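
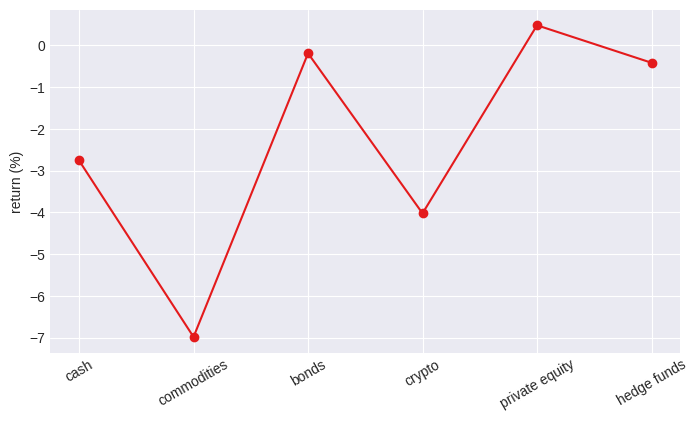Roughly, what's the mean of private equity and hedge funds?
(0 + 0) / 2 ≈ 0.

≈ 0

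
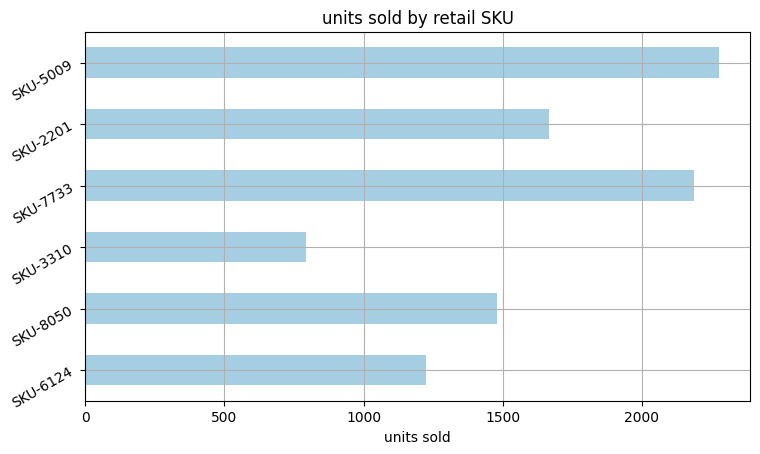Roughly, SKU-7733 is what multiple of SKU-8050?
≈ 1.57×

SKU-7733 ≈ 2200, SKU-8050 ≈ 1400; 2200/1400 ≈ 1.57.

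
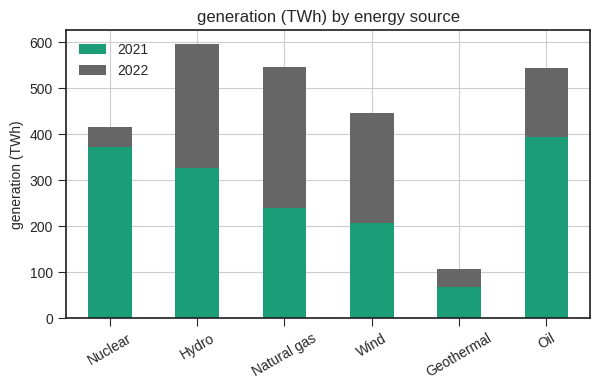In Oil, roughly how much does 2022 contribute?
≈ 150

2022 top ≈ 550, bottom ≈ 400; segment ≈ 150.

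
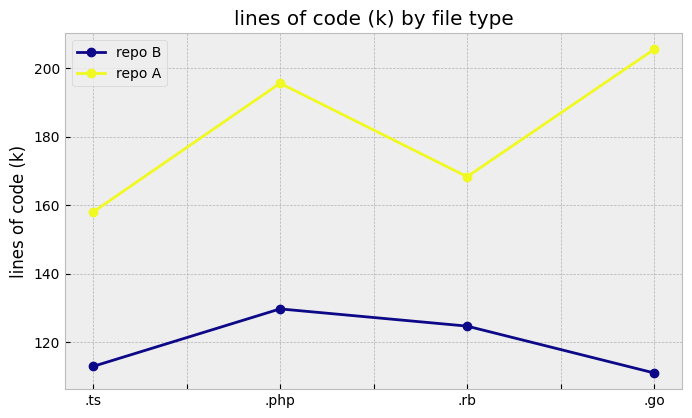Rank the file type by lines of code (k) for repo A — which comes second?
.php

Top 3 for repo A: .go ≈ 210, .php ≈ 200, .rb ≈ 170.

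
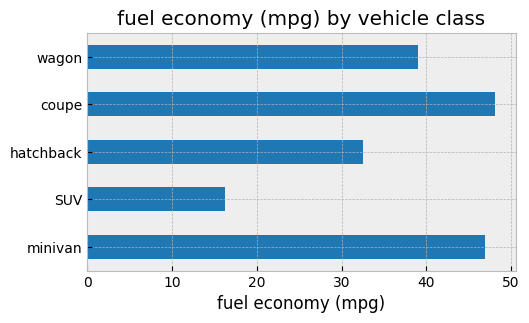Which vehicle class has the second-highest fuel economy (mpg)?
minivan

Top 3: coupe ≈ 50, minivan ≈ 45, wagon ≈ 40.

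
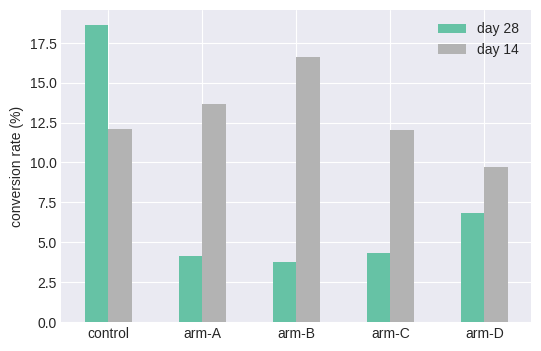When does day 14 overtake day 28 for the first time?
control: day 14 ≈ 12 vs day 28 ≈ 18 (not yet); arm-A: day 14 ≈ 14 vs day 28 ≈ 4 (first crossover).

arm-A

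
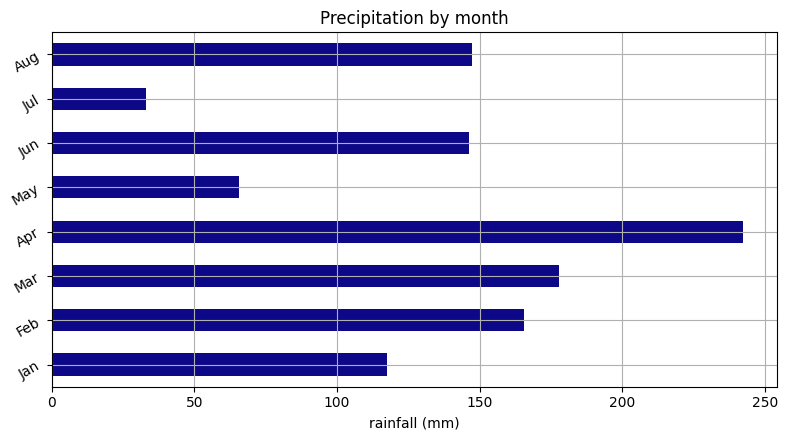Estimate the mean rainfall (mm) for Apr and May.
(250 + 75) / 2 ≈ 162.

≈ 162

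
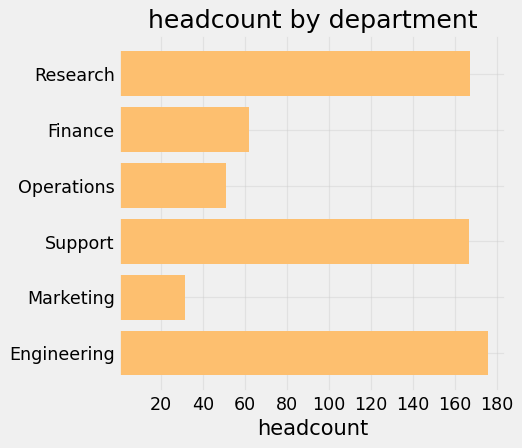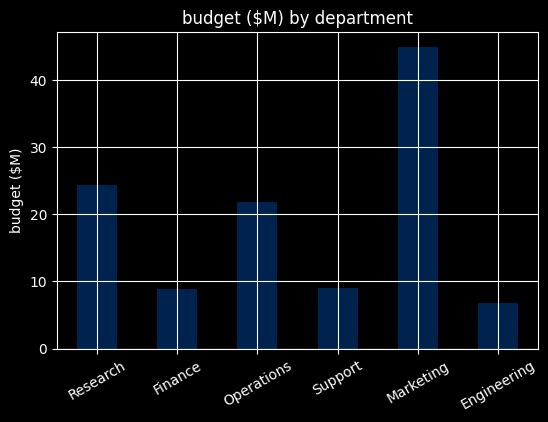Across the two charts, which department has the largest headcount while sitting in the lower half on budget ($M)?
Chart 2 median budget ($M) ≈ 15; below-median departments: Finance, Support, Engineering. Among those, Engineering has the highest headcount (≈ 180).

Engineering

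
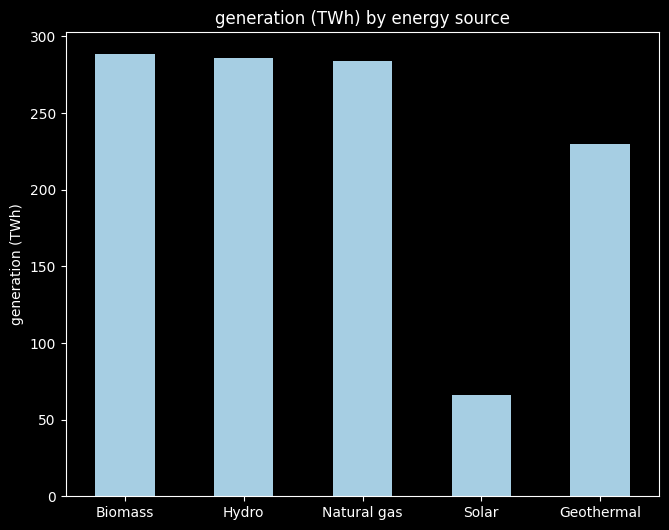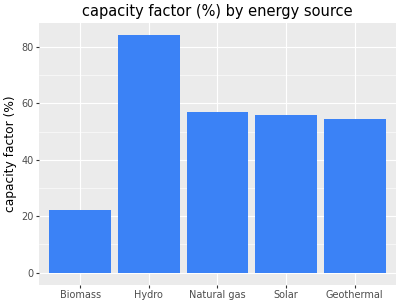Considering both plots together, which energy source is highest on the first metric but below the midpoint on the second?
Chart 2 median capacity factor (%) ≈ 60; below-median energy sources: Biomass, Geothermal. Among those, Biomass has the highest generation (TWh) (≈ 300).

Biomass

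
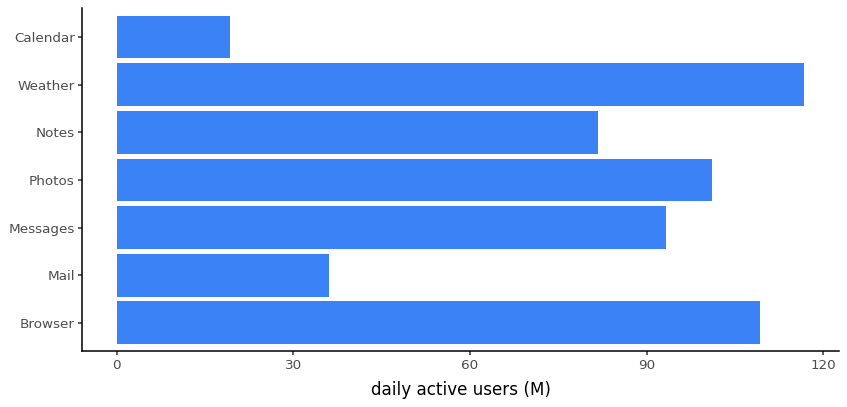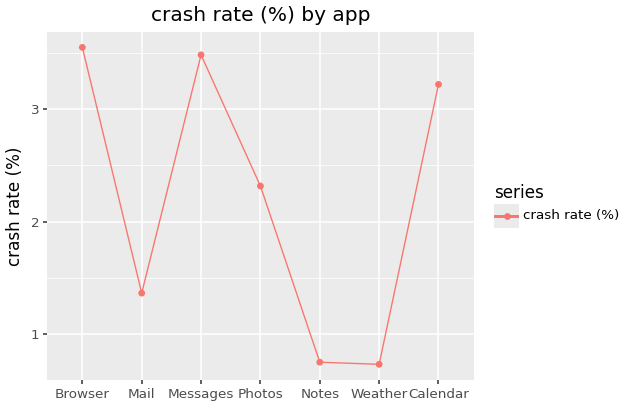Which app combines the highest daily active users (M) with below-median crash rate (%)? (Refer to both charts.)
Weather

Chart 2 median crash rate (%) ≈ 2.5; below-median apps: Mail, Notes, Weather. Among those, Weather has the highest daily active users (M) (≈ 120).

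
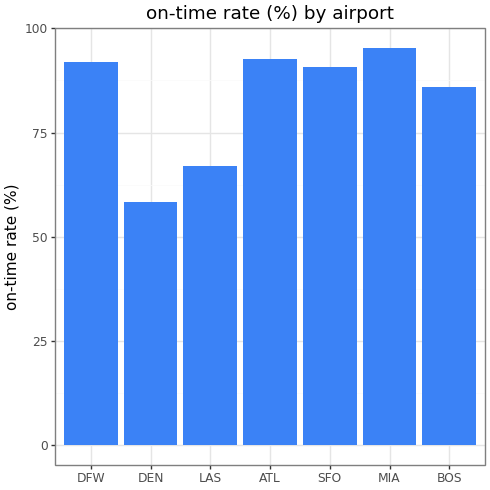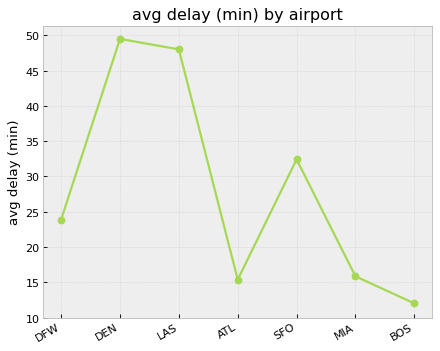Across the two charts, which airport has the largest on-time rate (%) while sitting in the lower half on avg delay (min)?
Chart 2 median avg delay (min) ≈ 25; below-median airports: ATL, MIA, BOS. Among those, MIA has the highest on-time rate (%) (≈ 100).

MIA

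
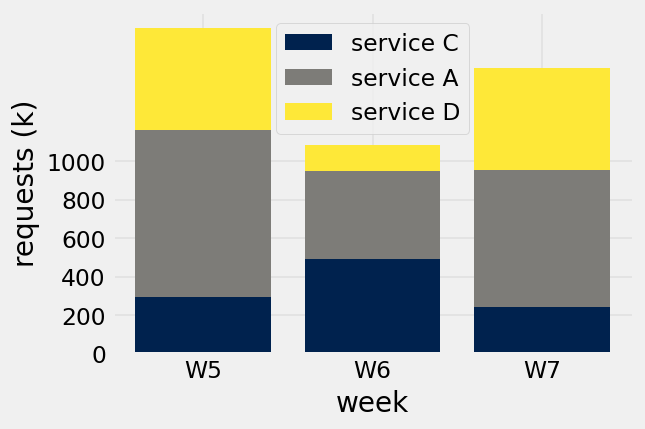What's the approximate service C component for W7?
service C top ≈ 200, bottom ≈ 0; segment ≈ 200.

≈ 200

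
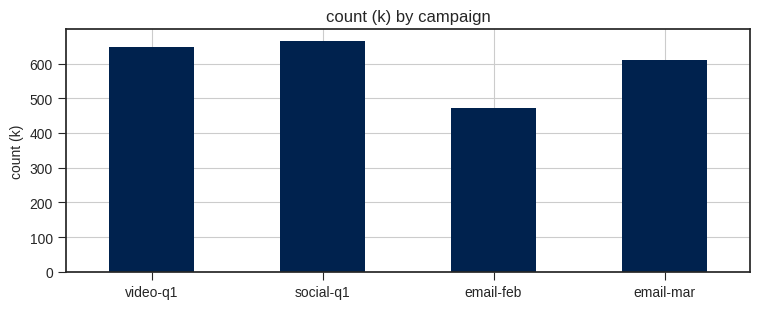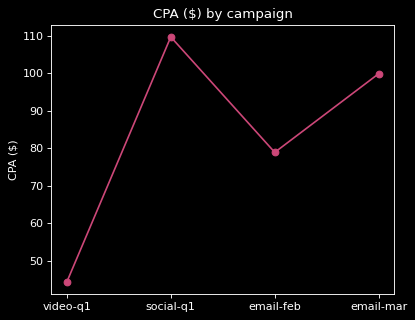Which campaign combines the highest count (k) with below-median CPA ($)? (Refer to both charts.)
Chart 2 median CPA ($) ≈ 80; below-median campaigns: video-q1, email-feb. Among those, video-q1 has the highest count (k) (≈ 600).

video-q1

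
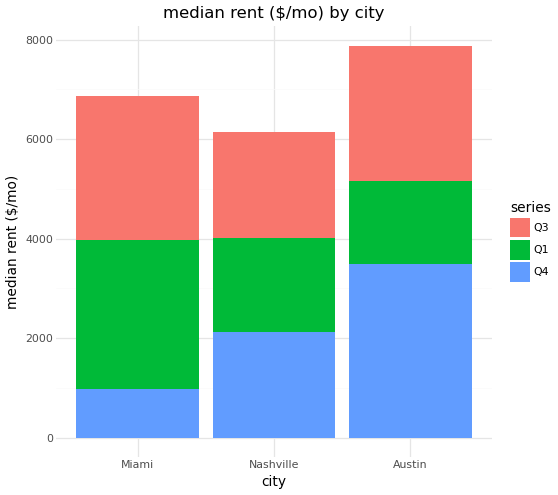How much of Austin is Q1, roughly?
≈ 2000

Q1 top ≈ 5000, bottom ≈ 3000; segment ≈ 2000.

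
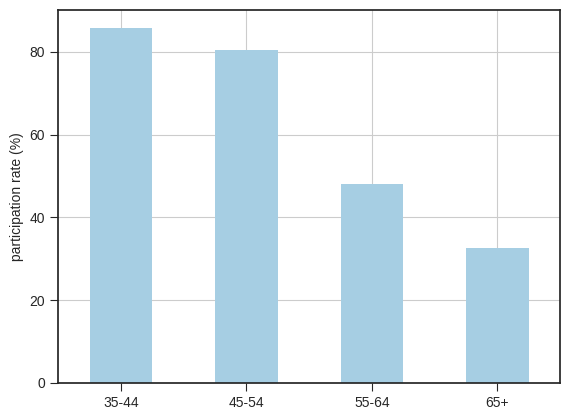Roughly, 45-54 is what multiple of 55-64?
≈ 1.6×

45-54 ≈ 80, 55-64 ≈ 50; 80/50 ≈ 1.6.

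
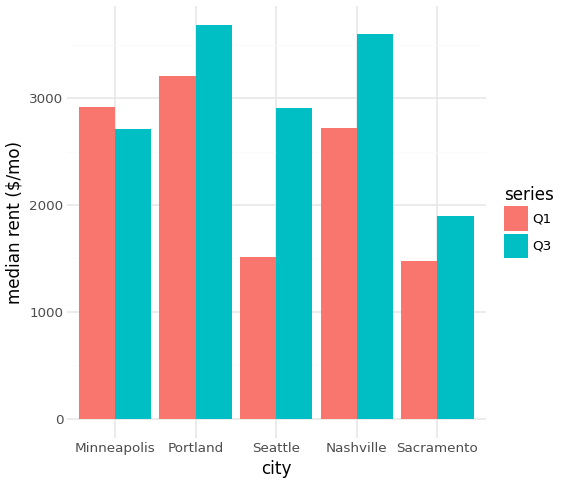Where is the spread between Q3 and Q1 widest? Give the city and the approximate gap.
Seattle, ≈ 1500 $/mo

Seattle: Q3 ≈ 3000, Q1 ≈ 1500 → gap ≈ 1500. Next-largest (Nashville) is only ≈ 1000.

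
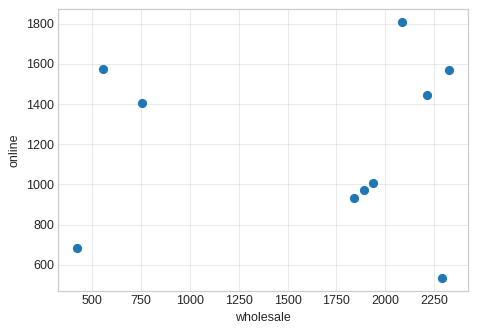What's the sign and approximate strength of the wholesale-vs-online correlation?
no clear correlation

Points are roughly uncorrelated; weak (|r| ≈ 0.0).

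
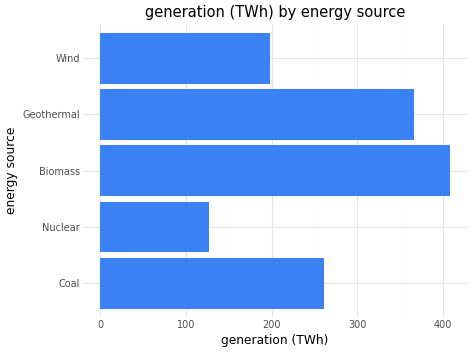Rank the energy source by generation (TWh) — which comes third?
Coal

Top 4: Biomass ≈ 400, Geothermal ≈ 350, Coal ≈ 250, Wind ≈ 200.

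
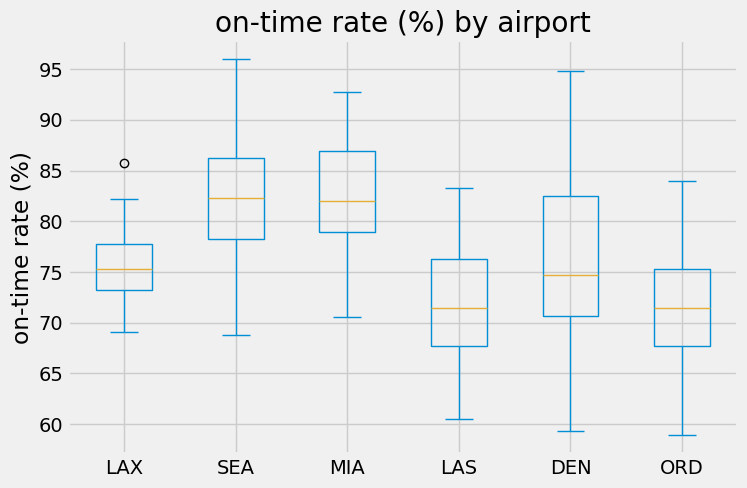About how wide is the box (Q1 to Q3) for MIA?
Q3 ≈ 86, Q1 ≈ 78; IQR ≈ 8.

≈ 8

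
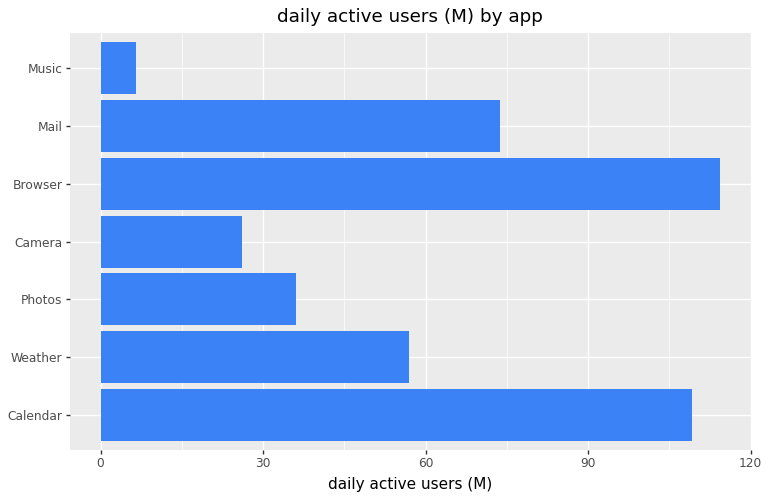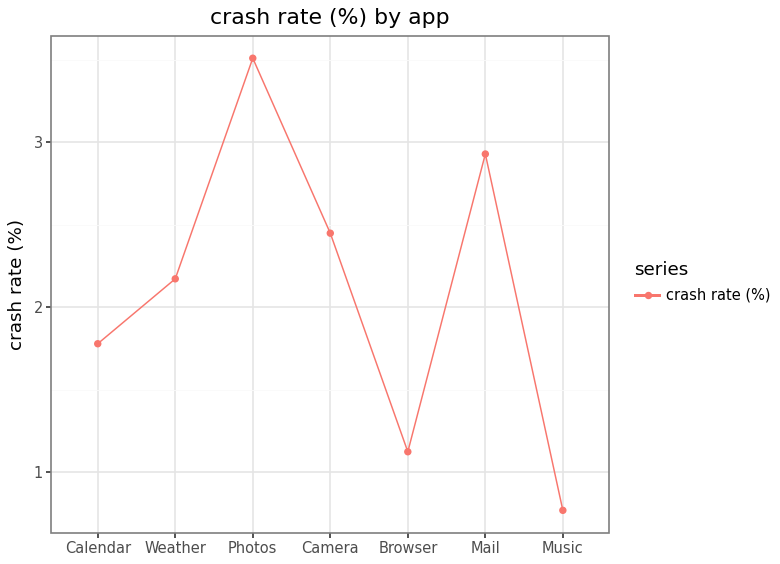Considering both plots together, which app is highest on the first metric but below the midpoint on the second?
Browser

Chart 2 median crash rate (%) ≈ 2; below-median apps: Calendar, Browser, Music. Among those, Browser has the highest daily active users (M) (≈ 120).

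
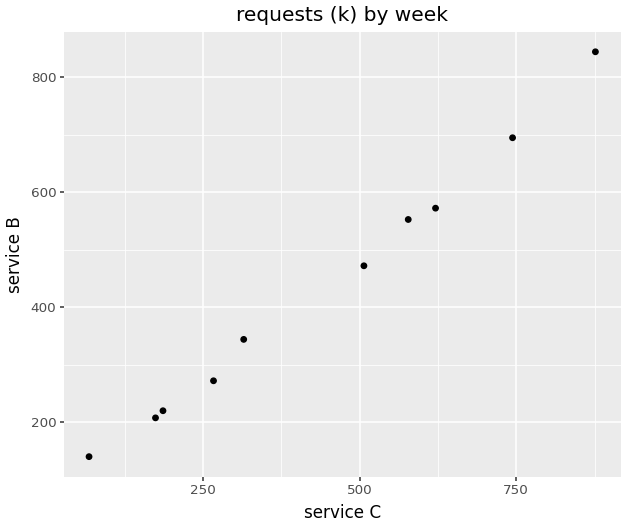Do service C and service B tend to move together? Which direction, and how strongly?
Points are positively correlated; strong (|r| ≈ 1.0).

positive, strong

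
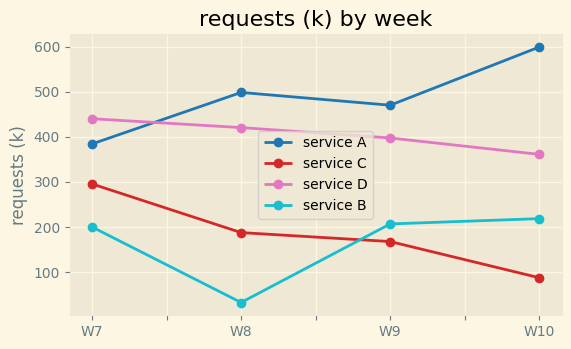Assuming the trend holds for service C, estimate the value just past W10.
Last three: 200, 150, 100 → slope ≈ -50/step → next ≈ 50.

≈ 50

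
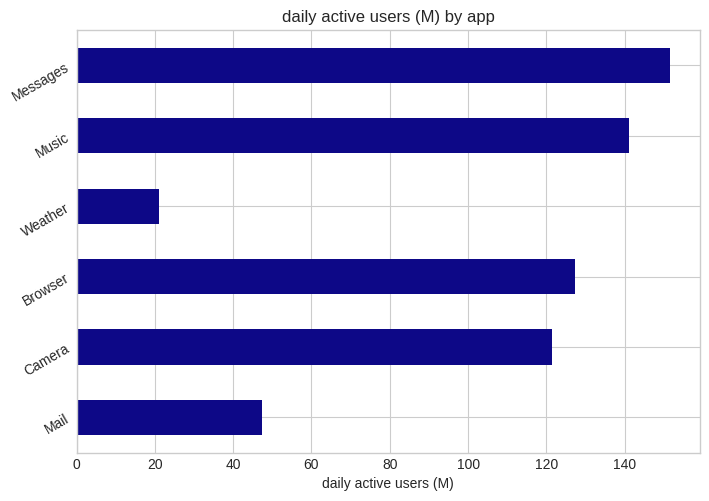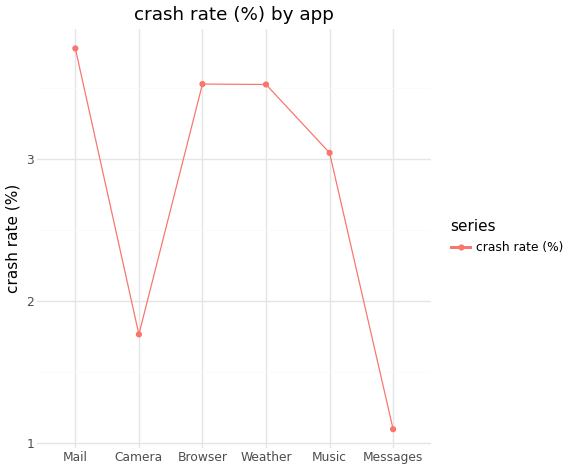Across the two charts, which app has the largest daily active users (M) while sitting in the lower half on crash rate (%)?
Messages

Chart 2 median crash rate (%) ≈ 3.5; below-median apps: Camera, Music, Messages. Among those, Messages has the highest daily active users (M) (≈ 160).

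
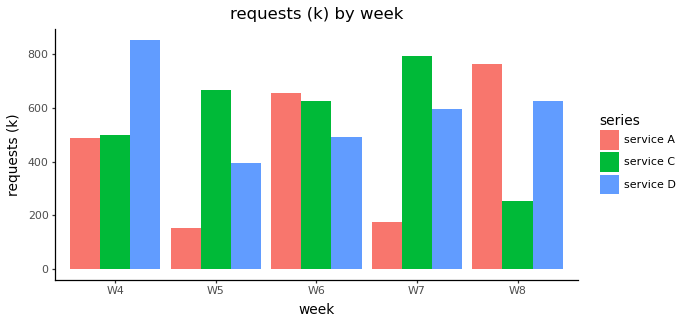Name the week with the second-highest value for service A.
W6

Top 3 for service A: W8 ≈ 800, W6 ≈ 700, W4 ≈ 500.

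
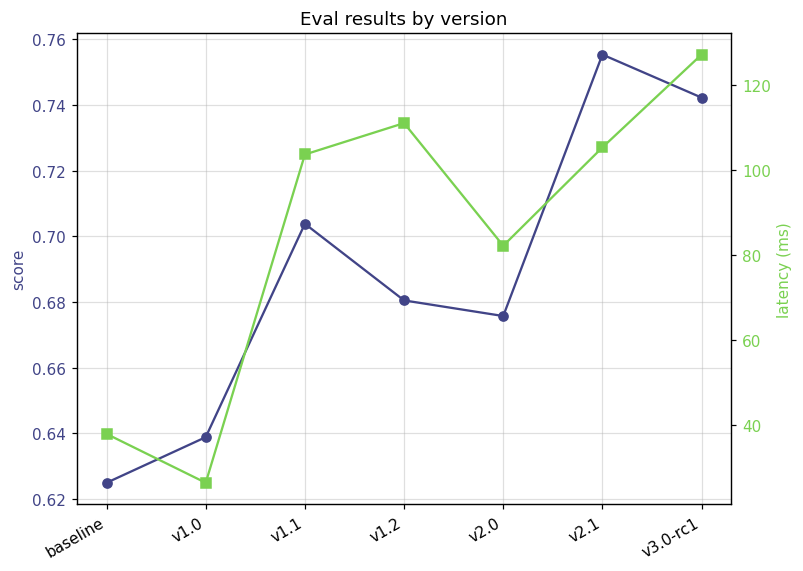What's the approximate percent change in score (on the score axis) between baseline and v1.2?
baseline ≈ 0.62, v1.2 ≈ 0.68; (0.68 − 0.62) / 0.62 ≈ +9.7%.

≈ +9.7%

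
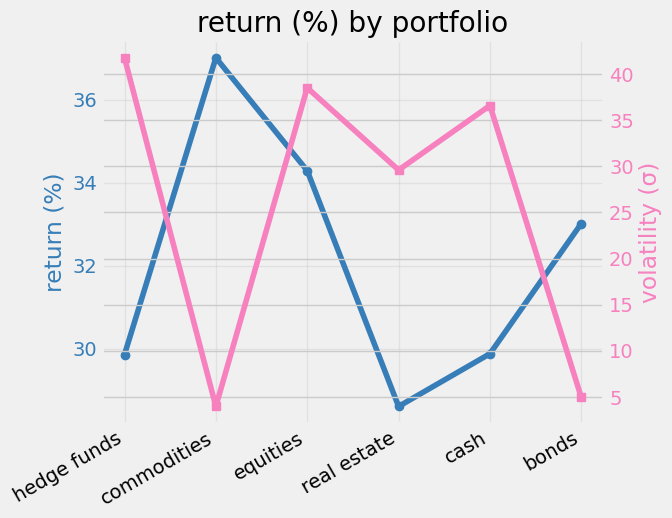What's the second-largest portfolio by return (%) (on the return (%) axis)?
Top 3 (on the return (%) axis): commodities ≈ 37, equities ≈ 34, bonds ≈ 33.

equities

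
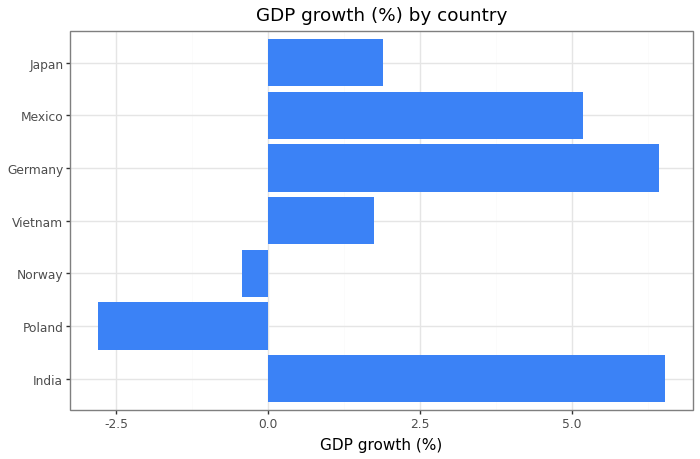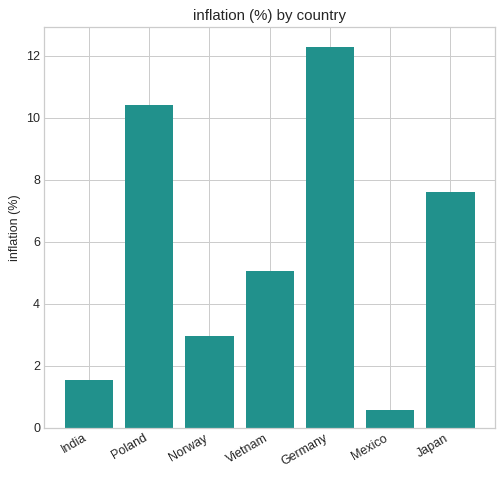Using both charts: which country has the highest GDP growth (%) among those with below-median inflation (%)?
Chart 2 median inflation (%) ≈ 6; below-median countries: India, Norway, Mexico. Among those, India has the highest GDP growth (%) (≈ 7).

India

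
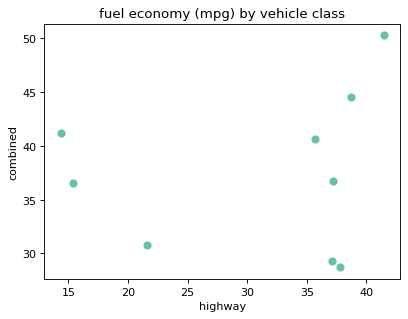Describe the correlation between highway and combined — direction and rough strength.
no clear correlation

Points are roughly uncorrelated; weak (|r| ≈ 0.2).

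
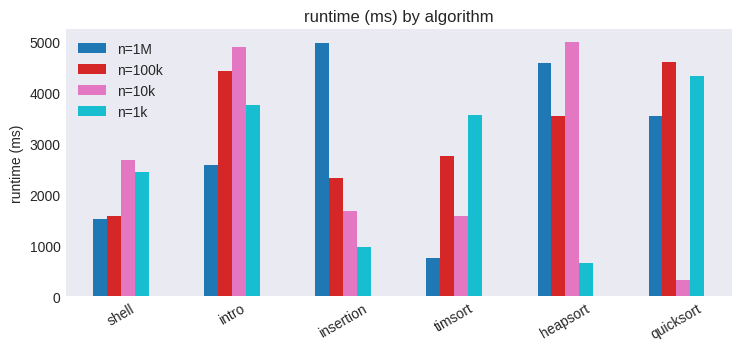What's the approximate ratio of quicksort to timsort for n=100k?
quicksort ≈ 4500, timsort ≈ 2500; 4500/2500 ≈ 1.8.

≈ 1.8×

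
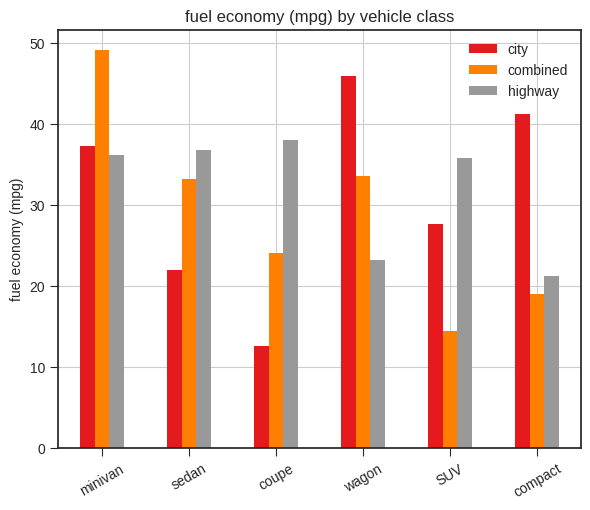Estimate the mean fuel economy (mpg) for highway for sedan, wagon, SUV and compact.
≈ 29

(35 + 25 + 35 + 20) / 4 ≈ 29.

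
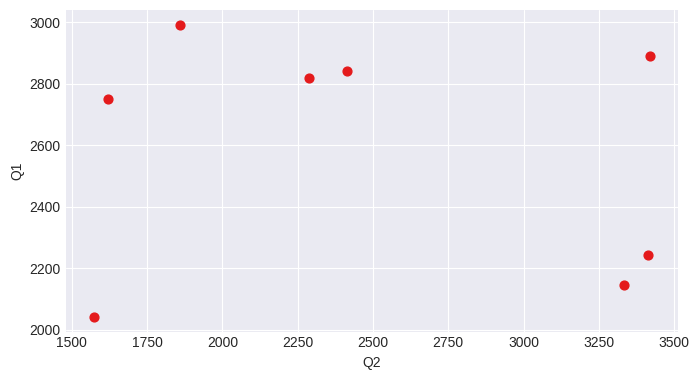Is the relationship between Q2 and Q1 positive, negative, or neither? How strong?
no clear correlation

Points are roughly uncorrelated; weak (|r| ≈ 0.2).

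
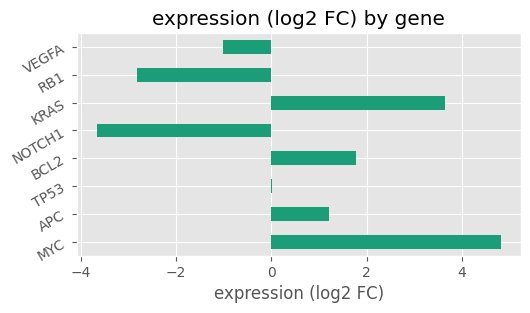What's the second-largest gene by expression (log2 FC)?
KRAS

Top 3: MYC ≈ 5, KRAS ≈ 4, BCL2 ≈ 2.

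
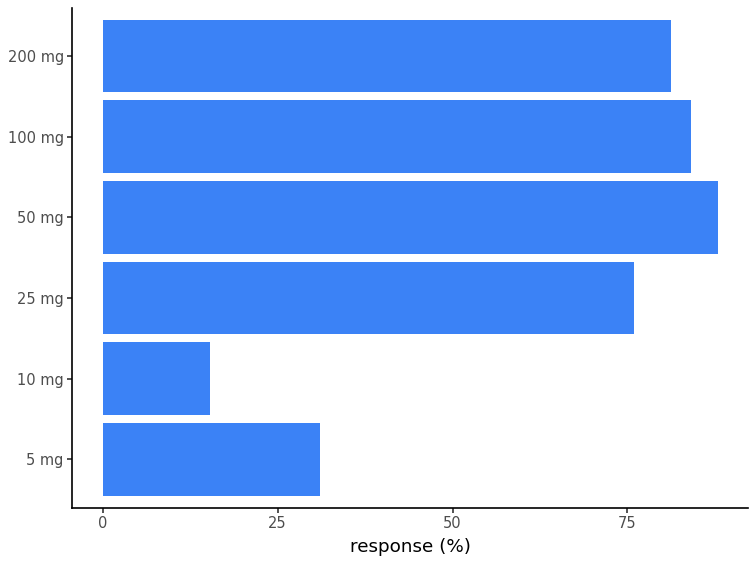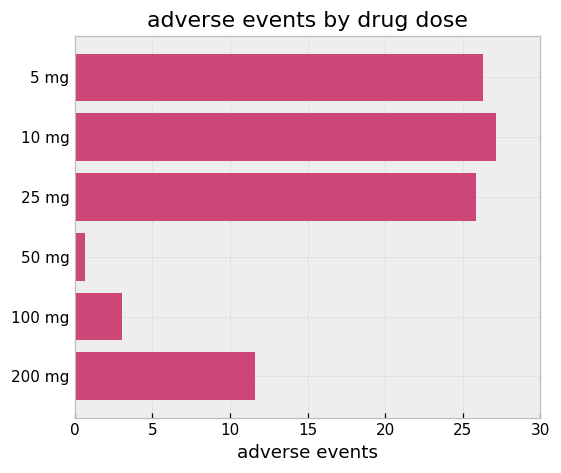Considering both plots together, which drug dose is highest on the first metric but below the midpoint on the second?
Chart 2 median adverse events ≈ 20; below-median drug doses: 50 mg, 100 mg, 200 mg. Among those, 50 mg has the highest response (%) (≈ 90).

50 mg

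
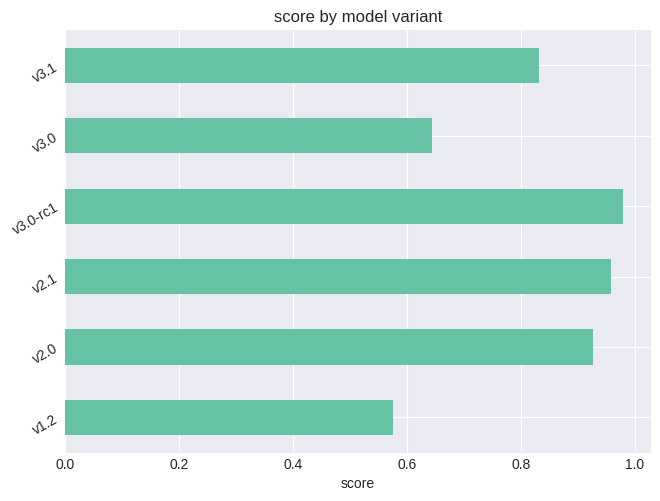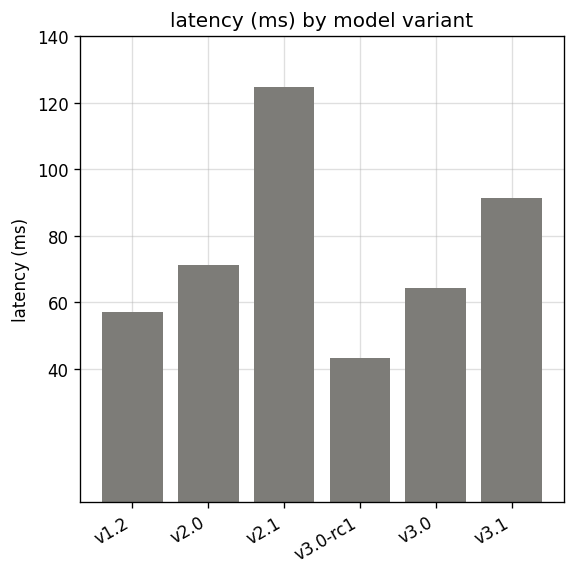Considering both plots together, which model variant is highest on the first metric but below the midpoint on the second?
v3.0-rc1

Chart 2 median latency (ms) ≈ 60; below-median model variants: v1.2, v3.0-rc1, v3.0. Among those, v3.0-rc1 has the highest score (≈ 1).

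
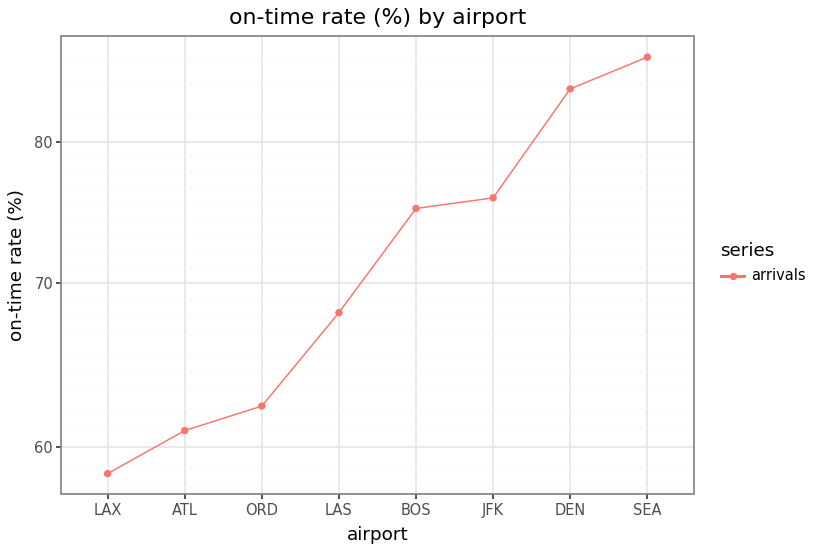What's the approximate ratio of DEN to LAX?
DEN ≈ 85, LAX ≈ 60; 85/60 ≈ 1.42.

≈ 1.42×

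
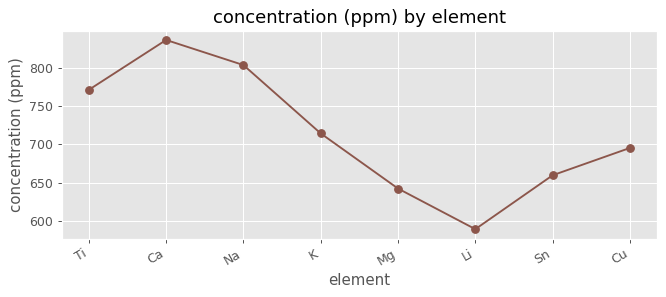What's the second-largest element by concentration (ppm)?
Top 3: Ca ≈ 825, Na ≈ 800, Ti ≈ 775.

Na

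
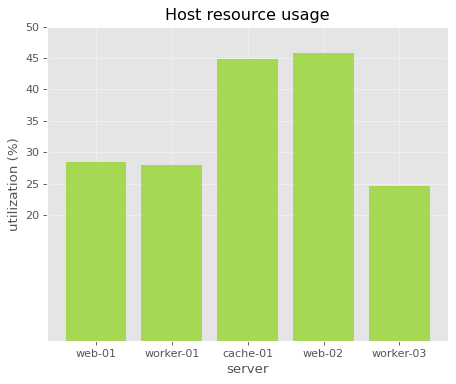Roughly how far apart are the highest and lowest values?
≈ 20

Max web-02 ≈ 45, min worker-03 ≈ 25; range ≈ 20.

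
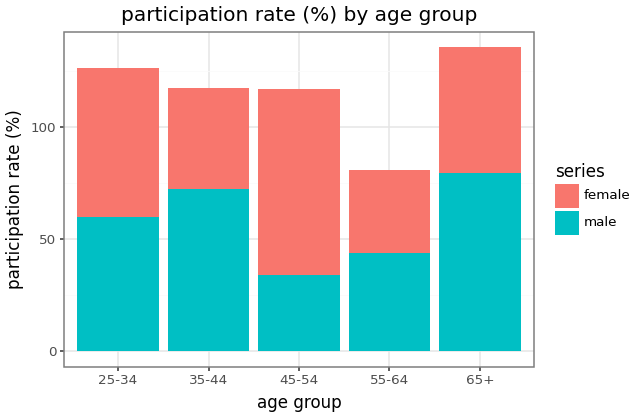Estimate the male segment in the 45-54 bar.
male top ≈ 40, bottom ≈ 0; segment ≈ 40.

≈ 40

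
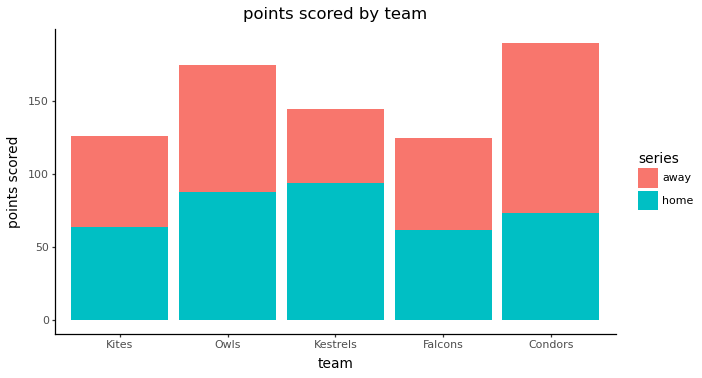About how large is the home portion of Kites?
home top ≈ 60, bottom ≈ 0; segment ≈ 60.

≈ 60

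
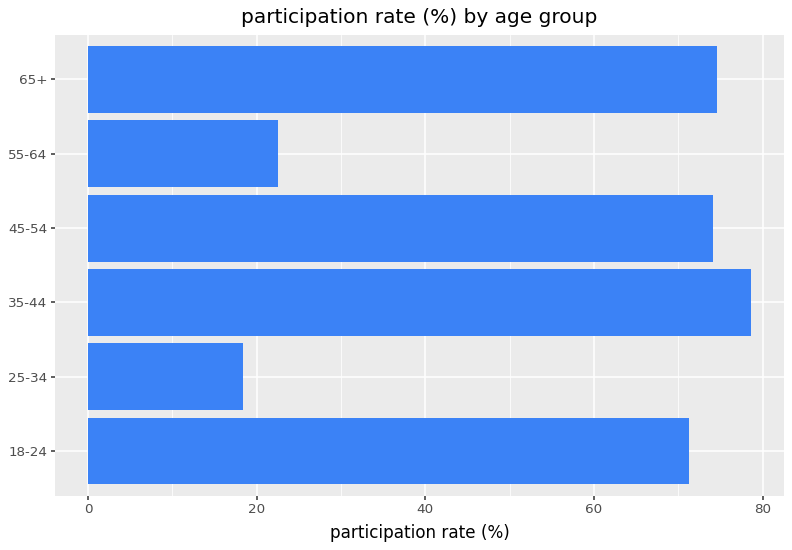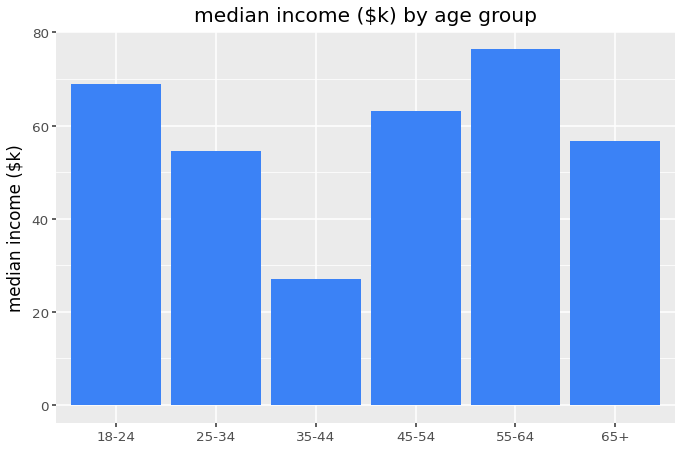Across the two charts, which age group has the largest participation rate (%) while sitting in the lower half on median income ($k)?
35-44

Chart 2 median median income ($k) ≈ 60; below-median age groups: 25-34, 35-44, 65+. Among those, 35-44 has the highest participation rate (%) (≈ 80).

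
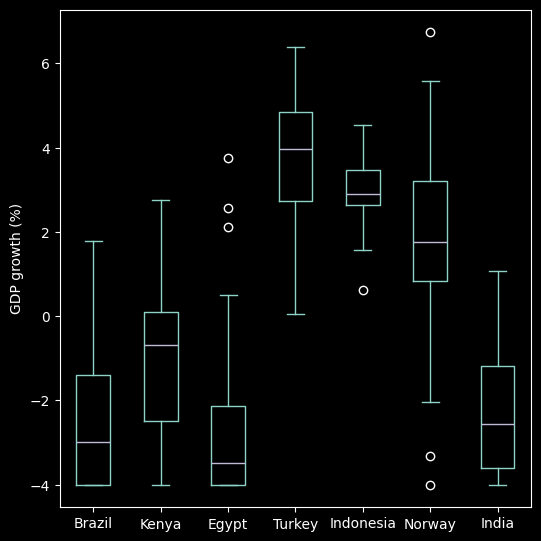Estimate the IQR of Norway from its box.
≈ 2

Q3 ≈ 3, Q1 ≈ 1; IQR ≈ 2.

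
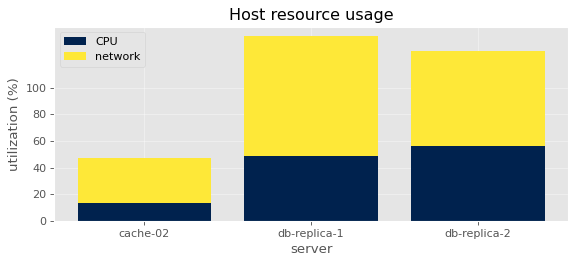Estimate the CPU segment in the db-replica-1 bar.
CPU top ≈ 40, bottom ≈ 0; segment ≈ 40.

≈ 40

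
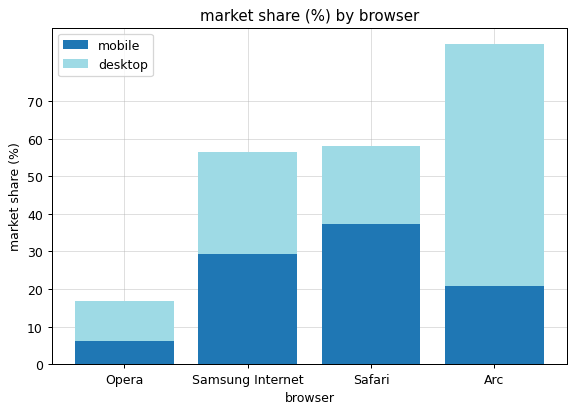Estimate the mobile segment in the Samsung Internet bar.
≈ 30

mobile top ≈ 30, bottom ≈ 0; segment ≈ 30.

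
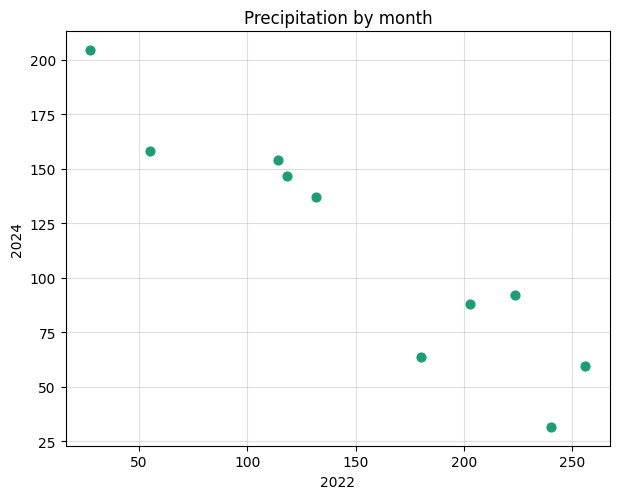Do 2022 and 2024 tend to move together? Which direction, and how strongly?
negative, strong

Points are negatively correlated; strong (|r| ≈ 0.9).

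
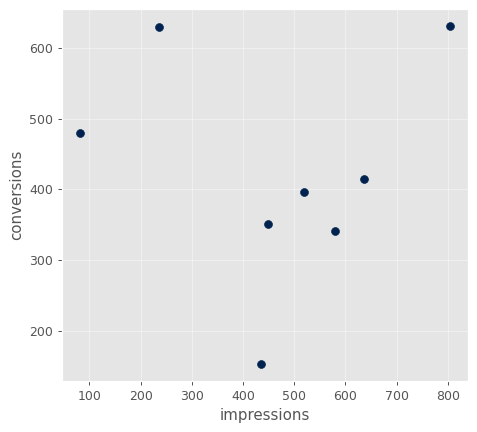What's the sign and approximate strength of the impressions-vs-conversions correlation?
no clear correlation

Points are roughly uncorrelated; weak (|r| ≈ 0.0).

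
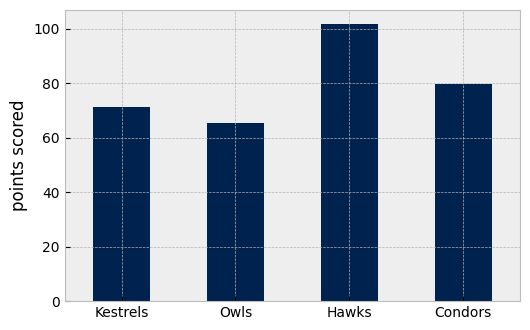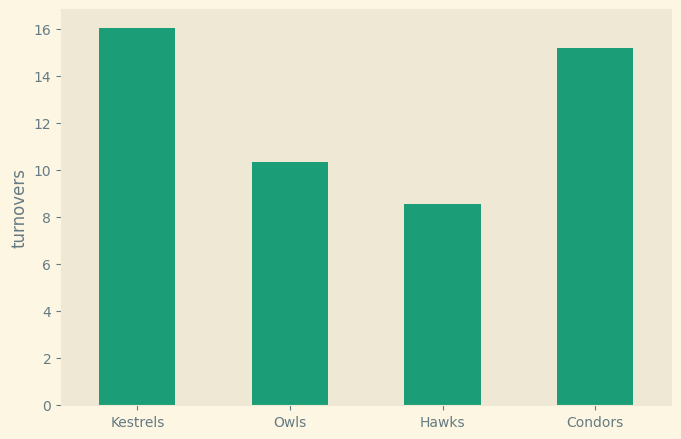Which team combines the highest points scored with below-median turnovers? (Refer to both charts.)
Chart 2 median turnovers ≈ 12; below-median teams: Owls, Hawks. Among those, Hawks has the highest points scored (≈ 100).

Hawks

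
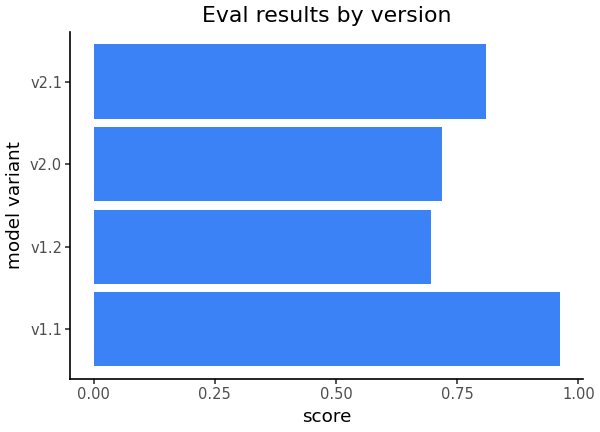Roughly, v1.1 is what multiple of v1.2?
≈ 1.43×

v1.1 ≈ 1.0, v1.2 ≈ 0.7; 1.0/0.7 ≈ 1.43.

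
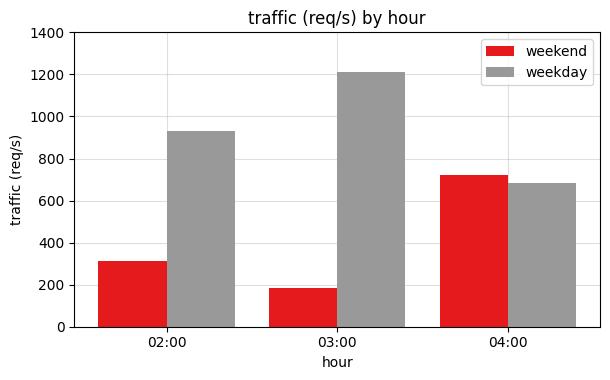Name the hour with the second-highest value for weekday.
Top 3 for weekday: 03:00 ≈ 1200, 02:00 ≈ 1000, 04:00 ≈ 600.

02:00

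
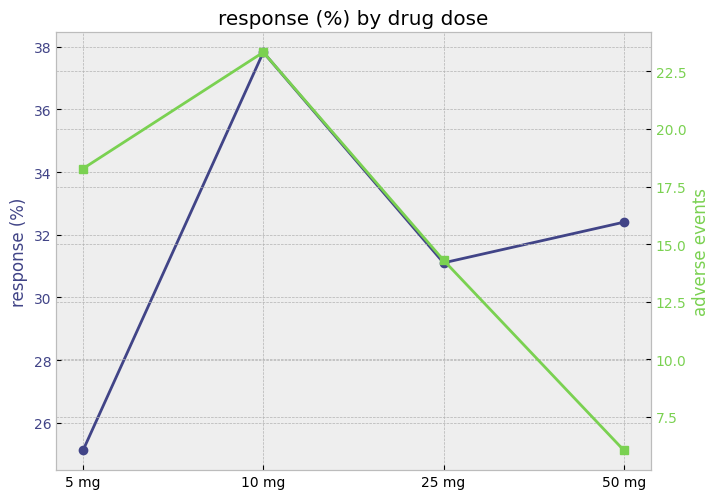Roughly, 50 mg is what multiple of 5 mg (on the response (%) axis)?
≈ 1.23×

50 mg ≈ 32, 5 mg ≈ 26; 32/26 ≈ 1.23.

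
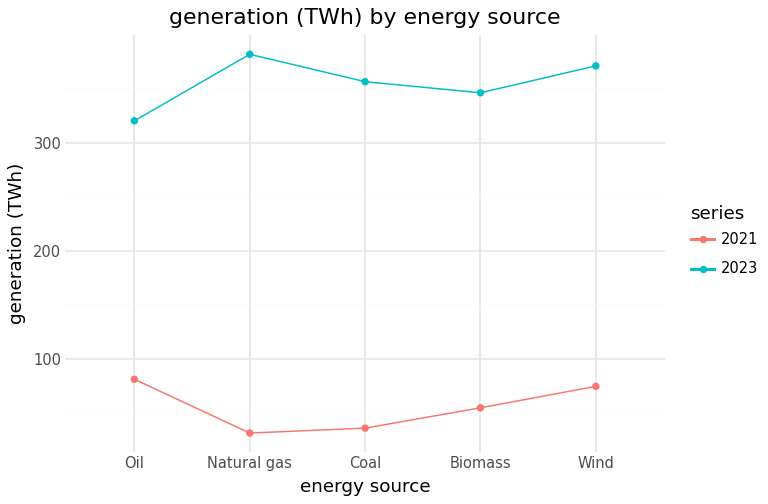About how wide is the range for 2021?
≈ 50

Max Oil ≈ 100, min Natural gas ≈ 50; range ≈ 50.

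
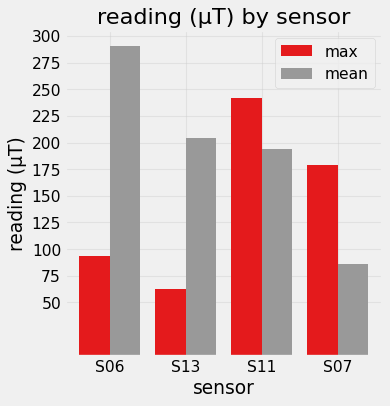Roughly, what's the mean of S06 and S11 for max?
≈ 175

(100 + 250) / 2 ≈ 175.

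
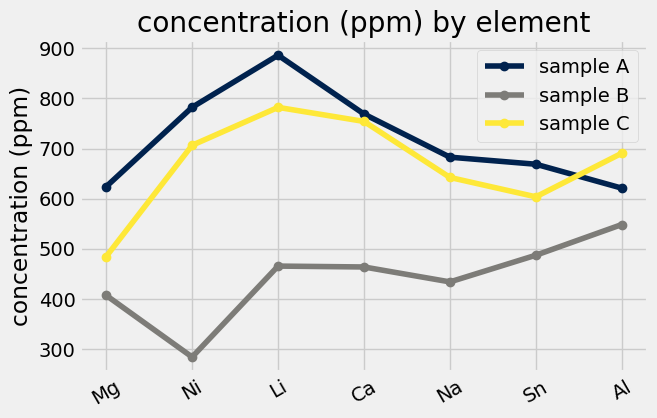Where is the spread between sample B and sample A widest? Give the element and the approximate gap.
Ni: sample B ≈ 300, sample A ≈ 800 → gap ≈ 500. Next-largest (Li) is only ≈ 400.

Ni, ≈ 500 ppm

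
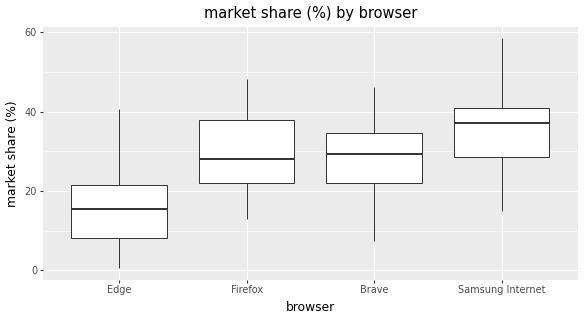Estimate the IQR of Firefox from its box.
≈ 16

Q3 ≈ 38, Q1 ≈ 22; IQR ≈ 16.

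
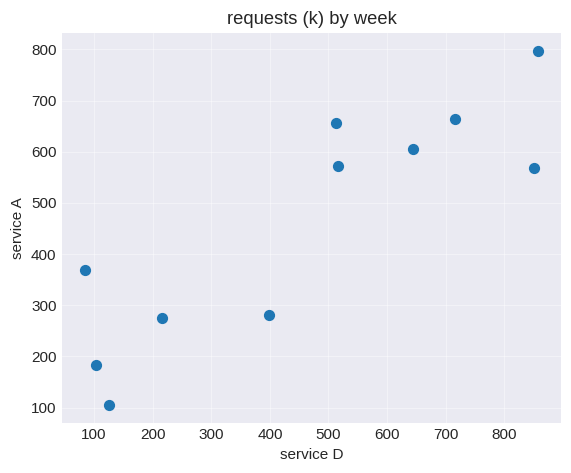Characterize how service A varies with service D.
Points are positively correlated; strong (|r| ≈ 0.9).

positive, strong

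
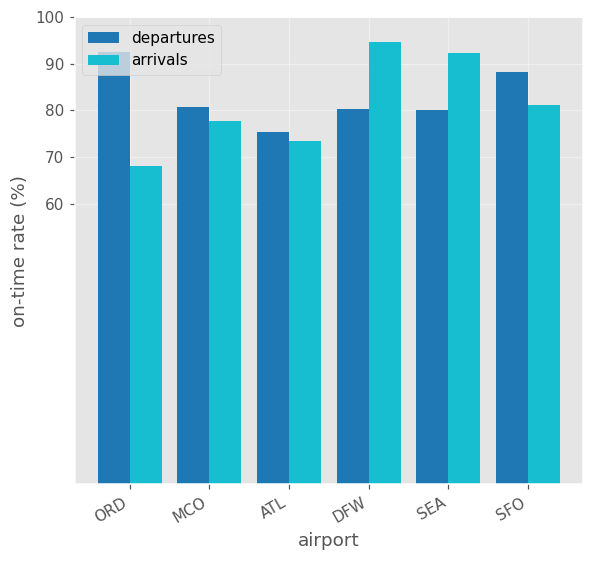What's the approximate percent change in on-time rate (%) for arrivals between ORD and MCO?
≈ +14.3%

ORD ≈ 70, MCO ≈ 80; (80 − 70) / 70 ≈ +14.3%.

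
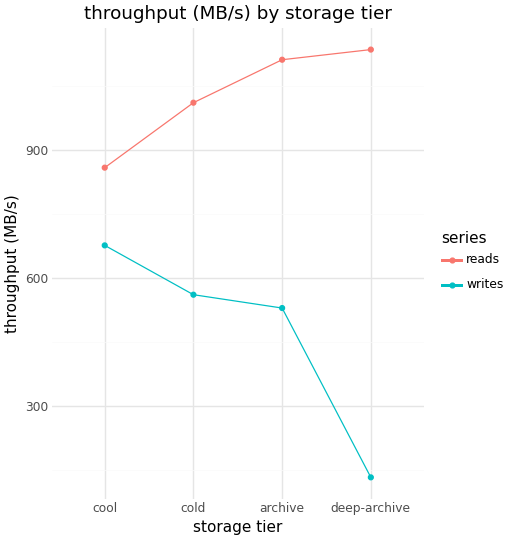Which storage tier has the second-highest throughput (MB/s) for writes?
cold

Top 3 for writes: cool ≈ 700, cold ≈ 600, archive ≈ 500.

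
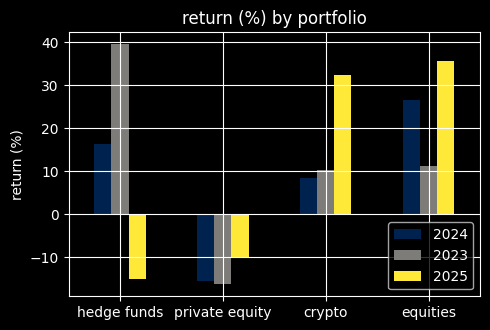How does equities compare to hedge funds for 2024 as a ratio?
equities ≈ 25, hedge funds ≈ 15; 25/15 ≈ 1.67.

≈ 1.67×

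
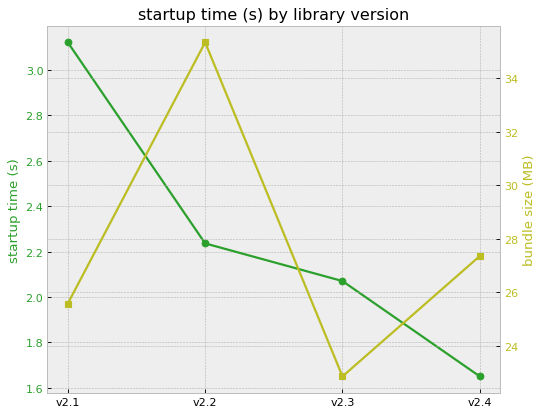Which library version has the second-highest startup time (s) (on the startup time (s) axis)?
Top 3 (on the startup time (s) axis): v2.1 ≈ 3.2, v2.2 ≈ 2.2, v2.3 ≈ 2.0.

v2.2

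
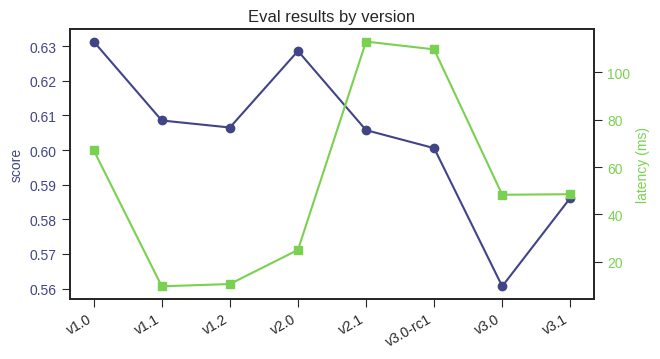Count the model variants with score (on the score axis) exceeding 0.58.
Above 0.58: v1.0, v1.1, v1.2, v2.0, v2.1, v3.0-rc1, v3.1.

7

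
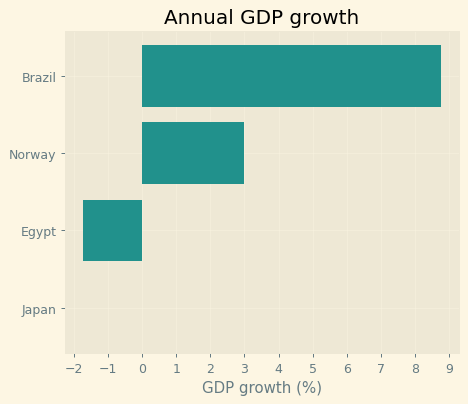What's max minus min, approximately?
Max Brazil ≈ 9, min Egypt ≈ -2; range ≈ 11.

≈ 11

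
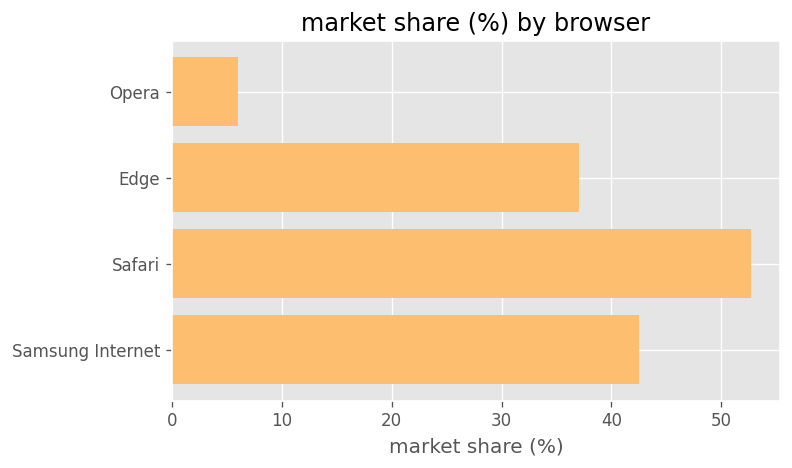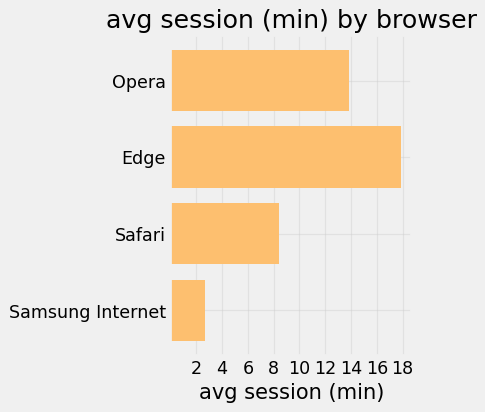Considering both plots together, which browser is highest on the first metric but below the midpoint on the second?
Chart 2 median avg session (min) ≈ 12; below-median browsers: Safari, Samsung Internet. Among those, Safari has the highest market share (%) (≈ 55).

Safari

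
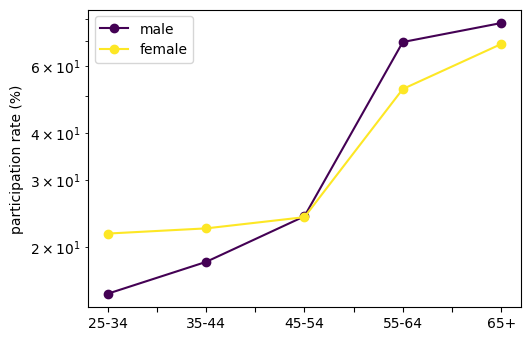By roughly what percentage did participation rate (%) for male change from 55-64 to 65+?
55-64 ≈ 70, 65+ ≈ 80; (80 − 70) / 70 ≈ +14.3%.

≈ +14.3%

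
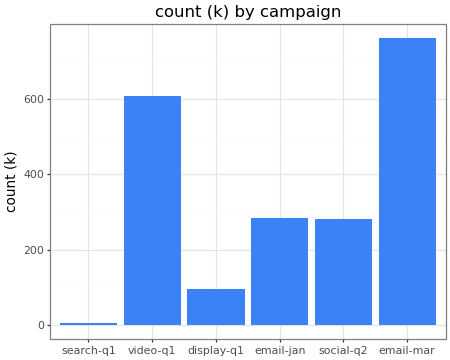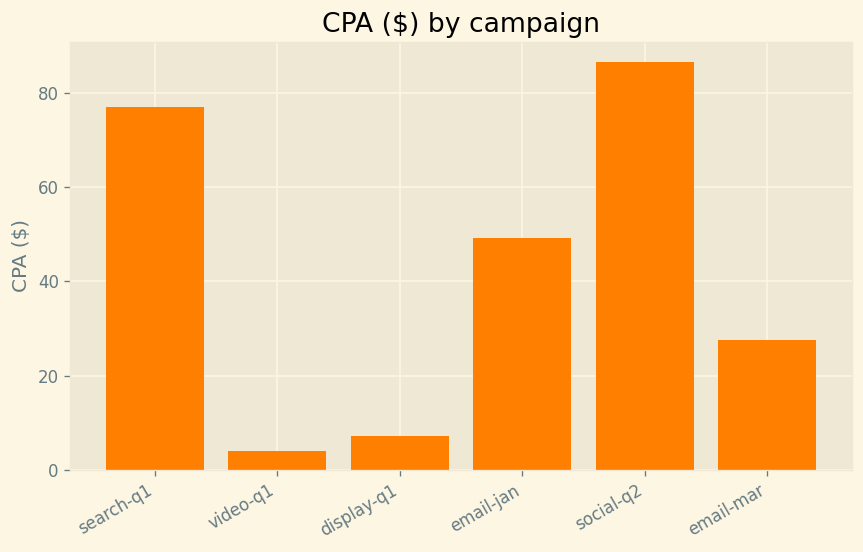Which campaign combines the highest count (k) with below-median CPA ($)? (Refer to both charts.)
Chart 2 median CPA ($) ≈ 40; below-median campaigns: video-q1, display-q1, email-mar. Among those, email-mar has the highest count (k) (≈ 800).

email-mar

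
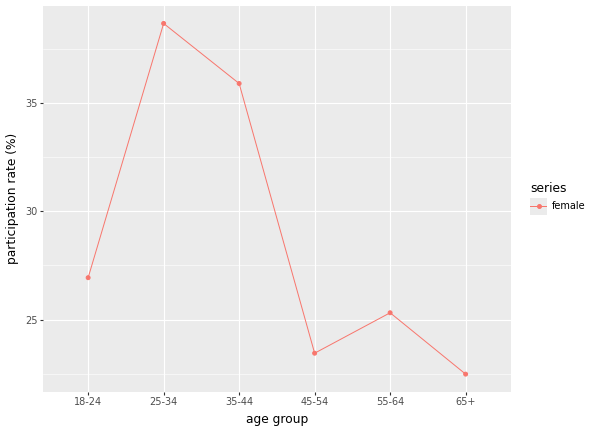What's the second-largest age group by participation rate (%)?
35-44

Top 3: 25-34 ≈ 38, 35-44 ≈ 36, 18-24 ≈ 26.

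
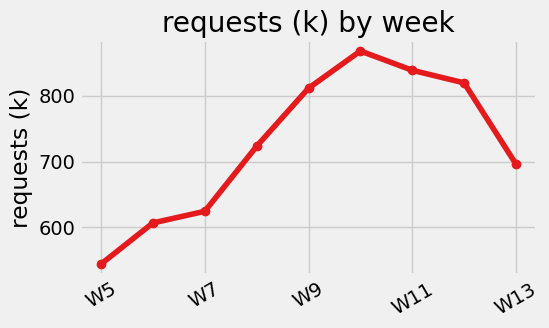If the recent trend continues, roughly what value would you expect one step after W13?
≈ 625

Last three: 850, 800, 700 → slope ≈ -75/step → next ≈ 625.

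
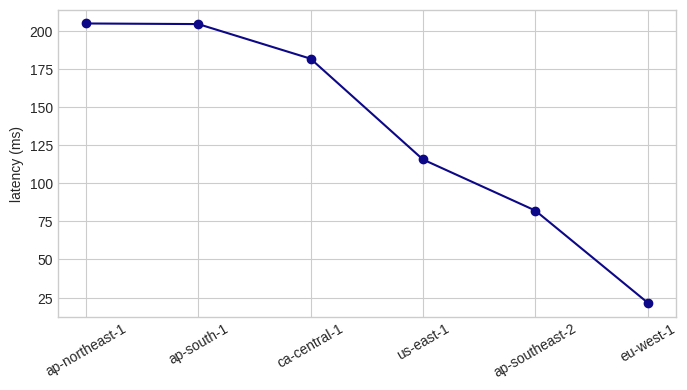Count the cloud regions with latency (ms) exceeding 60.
5

Above 60: ap-northeast-1, ap-south-1, ca-central-1, us-east-1, ap-southeast-2.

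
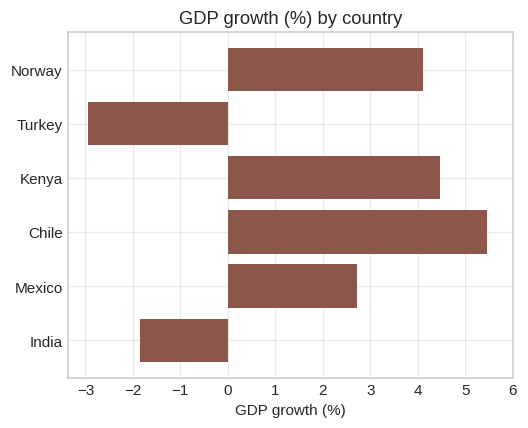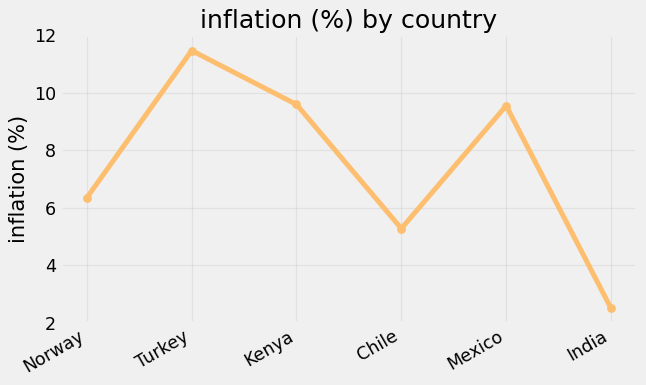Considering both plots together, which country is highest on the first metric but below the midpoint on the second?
Chart 2 median inflation (%) ≈ 8; below-median countries: Norway, Chile, India. Among those, Chile has the highest GDP growth (%) (≈ 5).

Chile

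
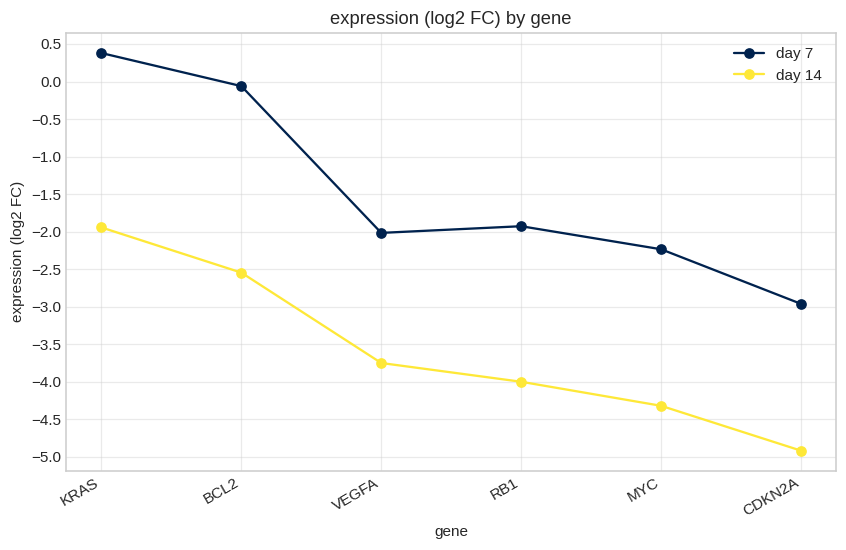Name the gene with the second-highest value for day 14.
BCL2

Top 3 for day 14: KRAS ≈ -2.0, BCL2 ≈ -2.5, VEGFA ≈ -4.0.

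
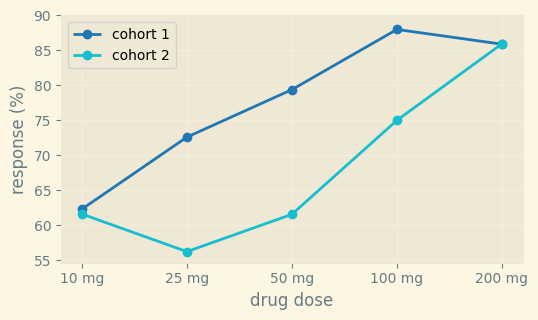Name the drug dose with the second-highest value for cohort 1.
200 mg

Top 3 for cohort 1: 100 mg ≈ 90, 200 mg ≈ 85, 50 mg ≈ 80.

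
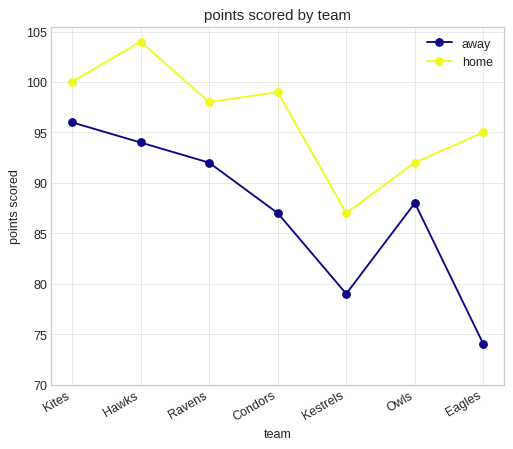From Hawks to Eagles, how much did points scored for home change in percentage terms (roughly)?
≈ -9.5%

Hawks ≈ 105, Eagles ≈ 95; (95 − 105) / 105 ≈ -9.5%.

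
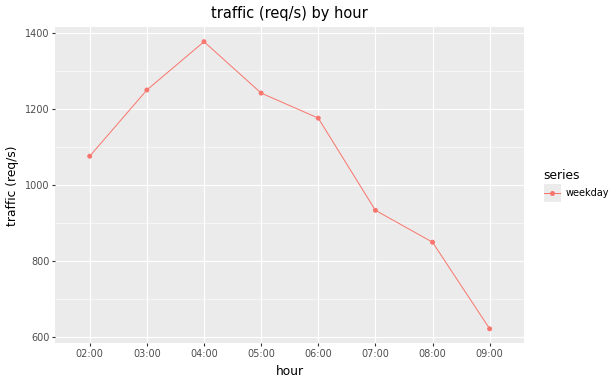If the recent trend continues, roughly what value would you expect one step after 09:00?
≈ 450

Last three: 900, 800, 600 → slope ≈ -150/step → next ≈ 450.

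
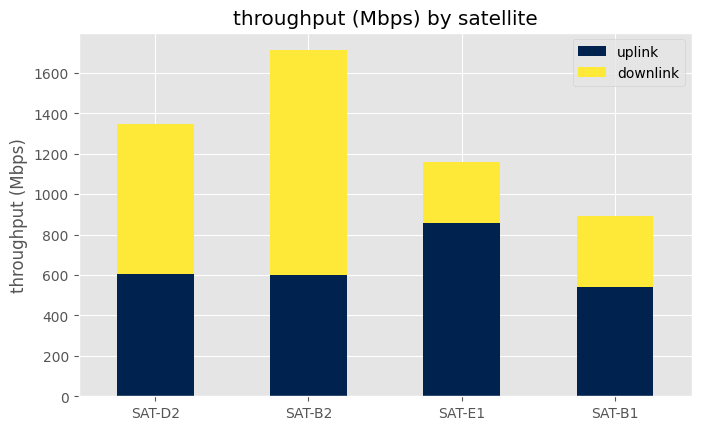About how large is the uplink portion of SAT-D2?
uplink top ≈ 600, bottom ≈ 0; segment ≈ 600.

≈ 600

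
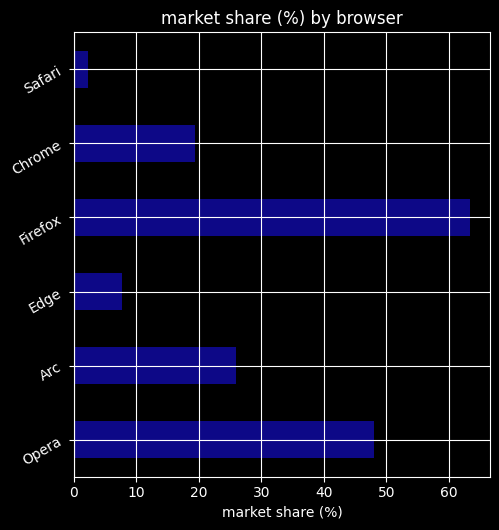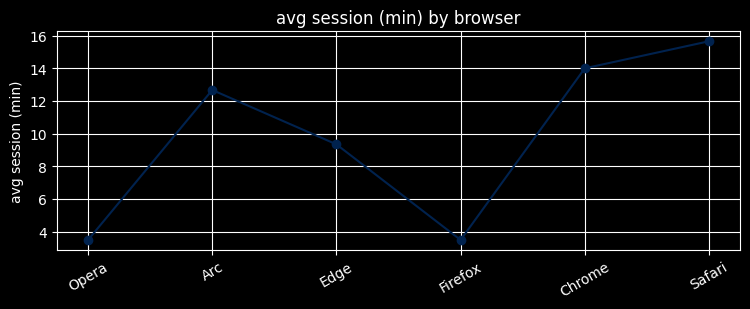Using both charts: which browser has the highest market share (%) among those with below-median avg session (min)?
Chart 2 median avg session (min) ≈ 12; below-median browsers: Opera, Edge, Firefox. Among those, Firefox has the highest market share (%) (≈ 60).

Firefox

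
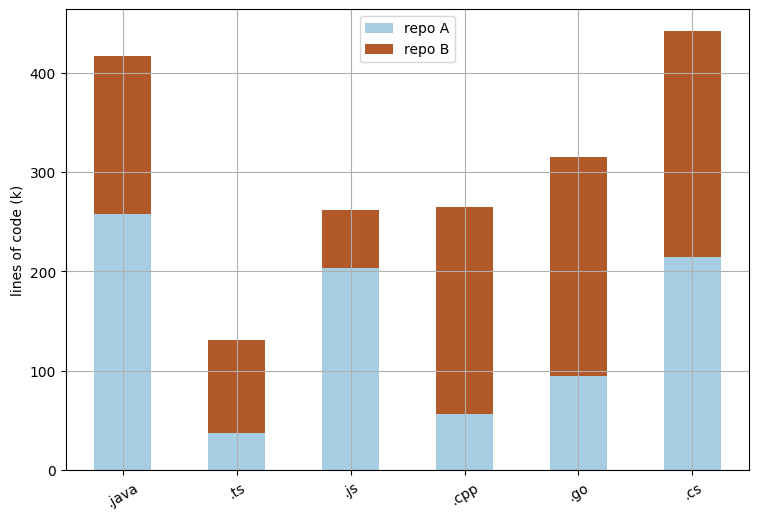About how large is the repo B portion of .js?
≈ 50

repo B top ≈ 250, bottom ≈ 200; segment ≈ 50.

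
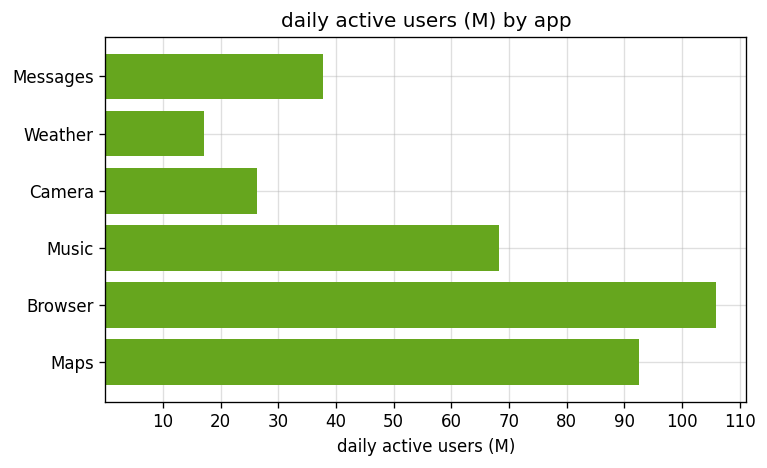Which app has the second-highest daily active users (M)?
Top 3: Browser ≈ 110, Maps ≈ 90, Music ≈ 70.

Maps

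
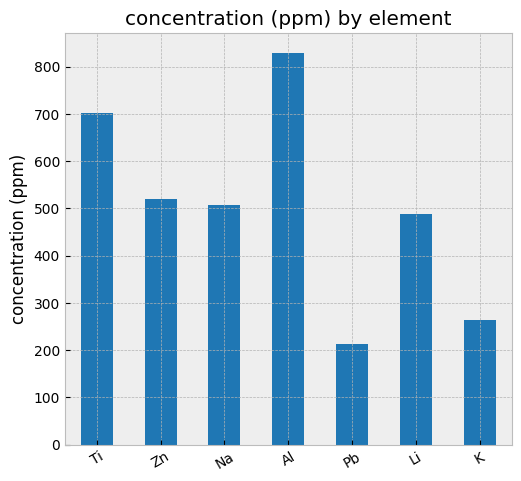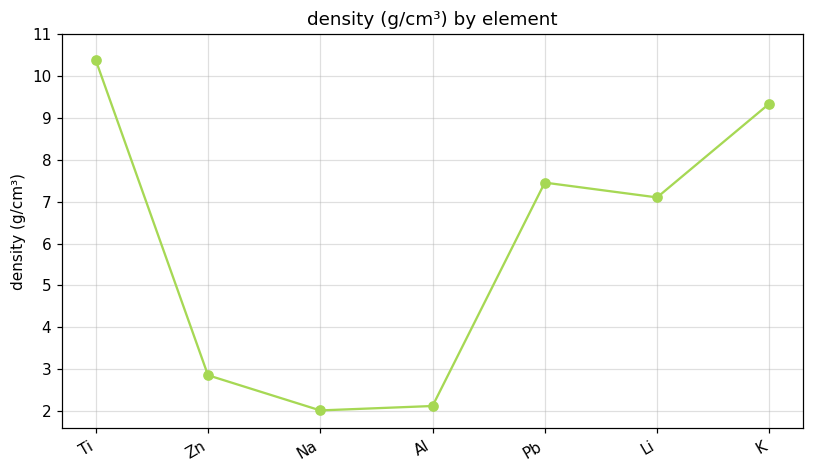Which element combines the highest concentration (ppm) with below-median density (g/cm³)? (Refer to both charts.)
Chart 2 median density (g/cm³) ≈ 7; below-median elements: Zn, Na, Al. Among those, Al has the highest concentration (ppm) (≈ 800).

Al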